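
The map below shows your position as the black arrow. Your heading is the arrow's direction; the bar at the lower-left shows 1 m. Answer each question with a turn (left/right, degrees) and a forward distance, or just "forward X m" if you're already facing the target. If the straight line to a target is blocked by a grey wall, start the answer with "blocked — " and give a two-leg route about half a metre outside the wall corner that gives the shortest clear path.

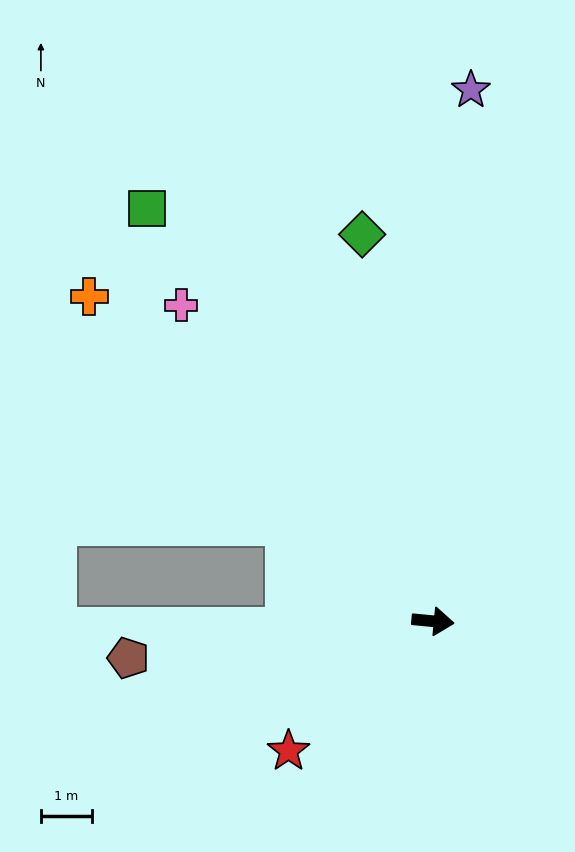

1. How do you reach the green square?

turn left 130°, forward 9.8 m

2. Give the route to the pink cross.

turn left 134°, forward 7.9 m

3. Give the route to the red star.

turn right 133°, forward 3.8 m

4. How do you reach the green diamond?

turn left 106°, forward 7.7 m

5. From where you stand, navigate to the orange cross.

turn left 142°, forward 9.2 m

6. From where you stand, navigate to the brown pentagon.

turn right 168°, forward 6.0 m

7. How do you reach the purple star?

turn left 91°, forward 10.4 m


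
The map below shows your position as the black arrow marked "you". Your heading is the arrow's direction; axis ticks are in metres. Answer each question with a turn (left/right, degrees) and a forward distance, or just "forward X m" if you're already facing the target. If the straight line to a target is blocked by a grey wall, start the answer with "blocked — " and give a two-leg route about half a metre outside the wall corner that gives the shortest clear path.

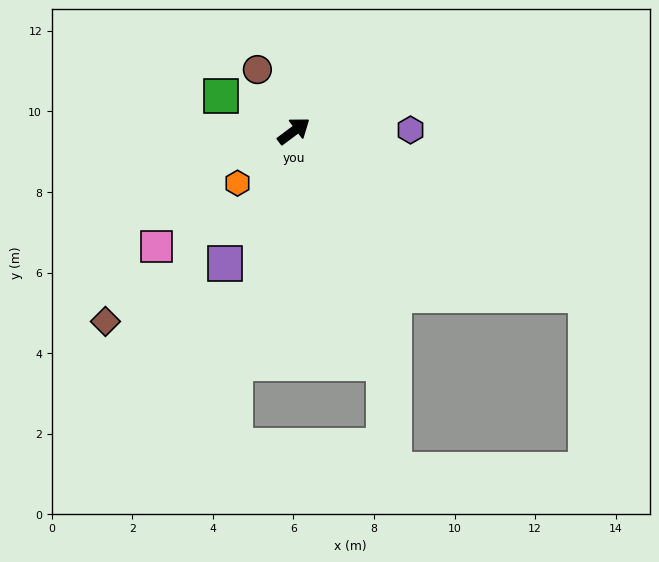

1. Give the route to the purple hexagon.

turn right 36°, forward 2.9 m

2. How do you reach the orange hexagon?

turn right 174°, forward 1.9 m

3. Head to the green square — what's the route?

turn left 117°, forward 2.0 m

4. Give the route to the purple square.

turn right 154°, forward 3.7 m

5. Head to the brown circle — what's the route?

turn left 84°, forward 1.8 m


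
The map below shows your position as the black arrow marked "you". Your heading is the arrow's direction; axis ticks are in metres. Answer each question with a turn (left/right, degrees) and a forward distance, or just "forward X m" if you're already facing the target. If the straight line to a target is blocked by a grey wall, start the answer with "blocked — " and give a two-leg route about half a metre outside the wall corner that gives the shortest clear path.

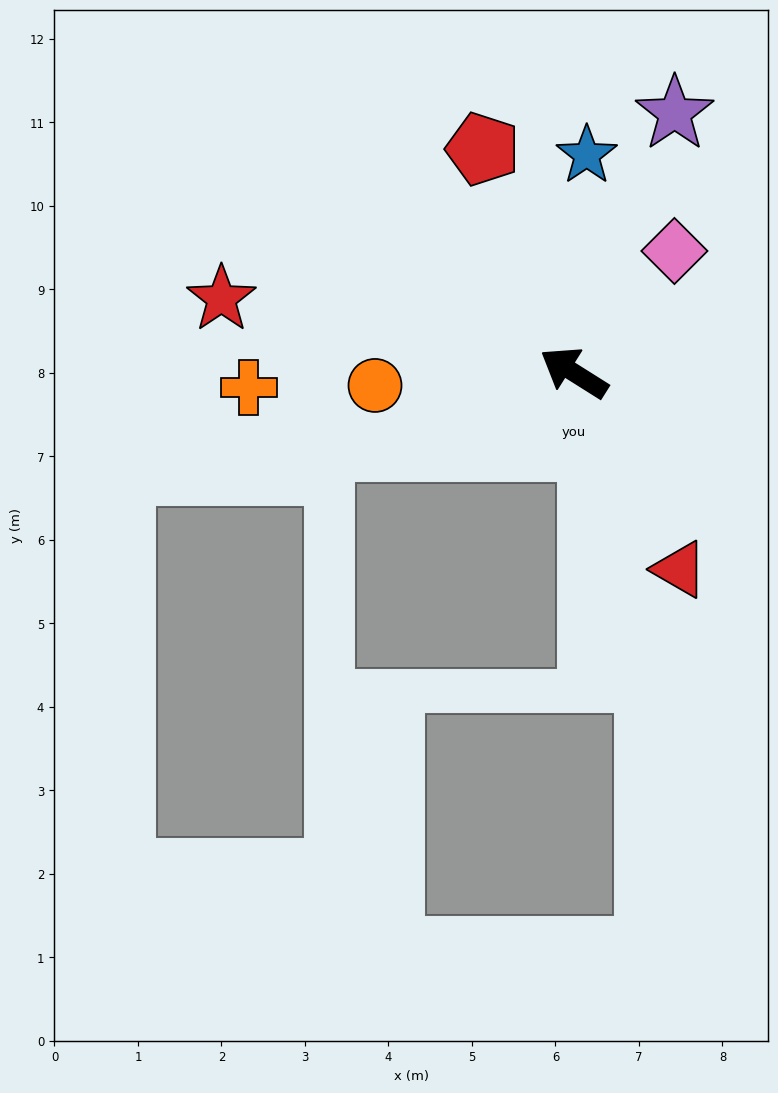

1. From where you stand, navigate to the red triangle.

turn left 150°, forward 2.7 m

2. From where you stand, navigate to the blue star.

turn right 61°, forward 2.6 m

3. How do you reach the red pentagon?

turn right 36°, forward 2.9 m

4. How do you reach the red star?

turn left 20°, forward 4.3 m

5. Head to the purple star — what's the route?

turn right 79°, forward 3.3 m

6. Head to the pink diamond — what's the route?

turn right 97°, forward 1.9 m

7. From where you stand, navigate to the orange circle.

turn left 36°, forward 2.4 m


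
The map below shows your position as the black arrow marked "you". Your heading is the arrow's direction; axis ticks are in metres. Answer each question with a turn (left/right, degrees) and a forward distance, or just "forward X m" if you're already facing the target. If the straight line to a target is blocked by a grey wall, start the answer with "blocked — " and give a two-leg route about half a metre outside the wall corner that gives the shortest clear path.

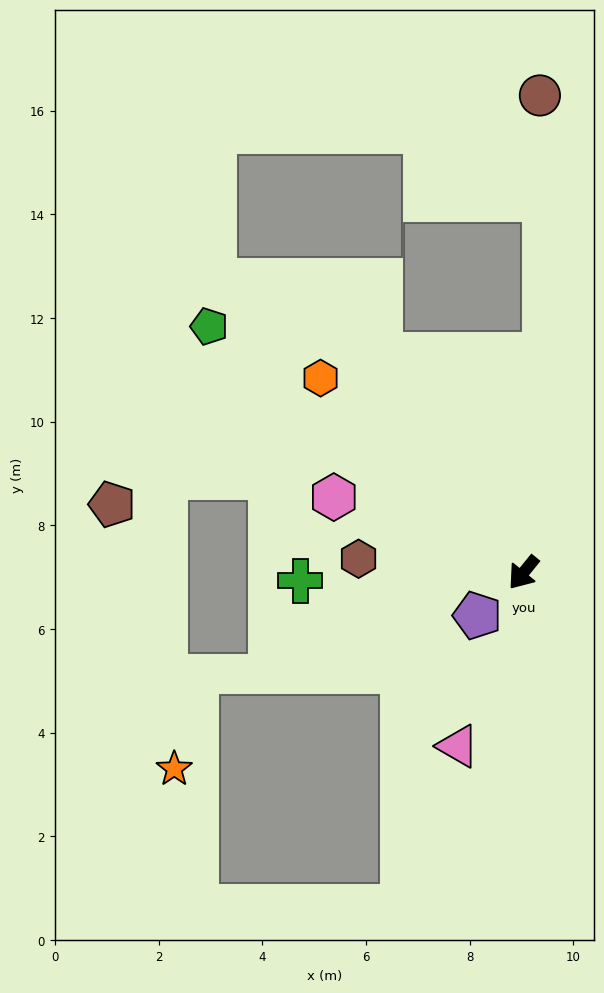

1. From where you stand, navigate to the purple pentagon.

turn right 8°, forward 1.2 m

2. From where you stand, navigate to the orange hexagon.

turn right 95°, forward 5.4 m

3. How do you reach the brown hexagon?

turn right 56°, forward 3.2 m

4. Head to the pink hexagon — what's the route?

turn right 73°, forward 3.9 m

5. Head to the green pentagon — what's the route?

turn right 89°, forward 7.7 m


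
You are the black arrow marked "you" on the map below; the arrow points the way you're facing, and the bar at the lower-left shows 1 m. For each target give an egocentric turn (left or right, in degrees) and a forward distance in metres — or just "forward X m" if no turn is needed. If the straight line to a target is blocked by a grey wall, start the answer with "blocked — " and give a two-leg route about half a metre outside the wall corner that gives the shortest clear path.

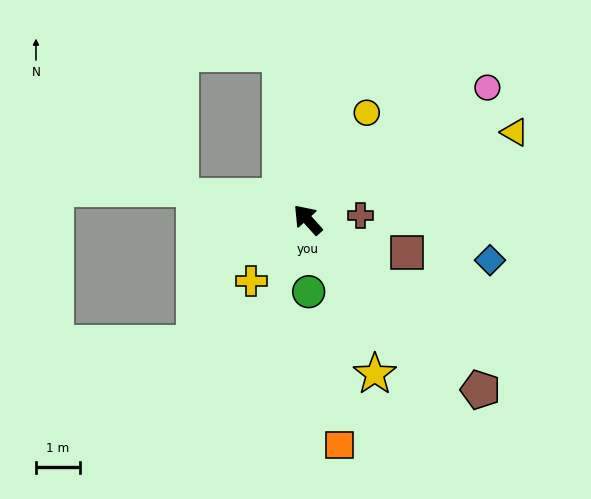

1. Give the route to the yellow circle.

turn right 71°, forward 2.8 m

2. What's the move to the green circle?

turn left 139°, forward 1.6 m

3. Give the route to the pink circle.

turn right 96°, forward 5.1 m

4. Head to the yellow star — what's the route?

turn left 162°, forward 3.8 m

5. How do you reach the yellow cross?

turn left 96°, forward 1.9 m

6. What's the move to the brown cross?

turn right 127°, forward 1.2 m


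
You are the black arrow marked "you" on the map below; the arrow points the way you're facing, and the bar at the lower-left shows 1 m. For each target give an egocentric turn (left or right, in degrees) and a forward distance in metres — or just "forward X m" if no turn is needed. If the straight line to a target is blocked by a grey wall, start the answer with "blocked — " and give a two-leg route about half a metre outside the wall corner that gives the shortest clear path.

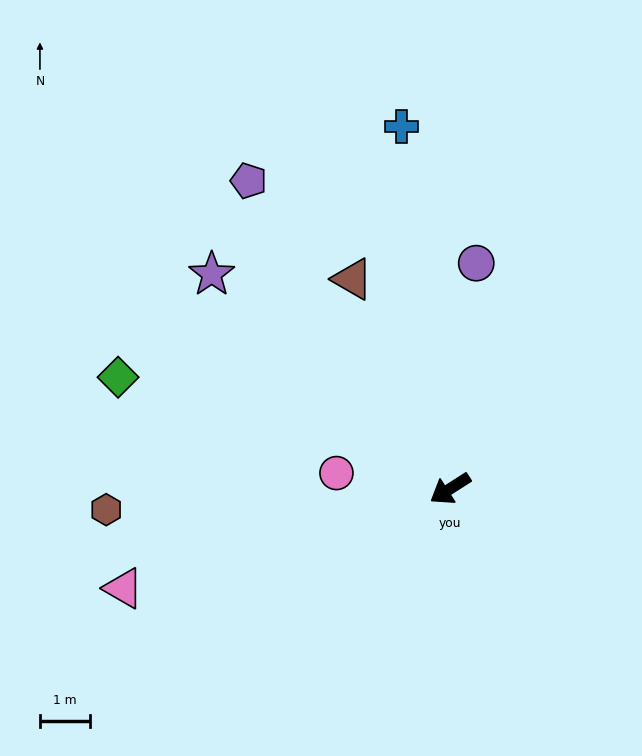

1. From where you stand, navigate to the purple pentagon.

turn right 89°, forward 7.3 m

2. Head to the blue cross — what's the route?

turn right 115°, forward 7.3 m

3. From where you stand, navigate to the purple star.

turn right 75°, forward 6.4 m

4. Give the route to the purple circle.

turn right 129°, forward 4.5 m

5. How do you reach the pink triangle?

turn right 16°, forward 6.8 m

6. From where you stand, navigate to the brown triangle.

turn right 98°, forward 4.6 m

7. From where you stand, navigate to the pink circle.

turn right 40°, forward 2.3 m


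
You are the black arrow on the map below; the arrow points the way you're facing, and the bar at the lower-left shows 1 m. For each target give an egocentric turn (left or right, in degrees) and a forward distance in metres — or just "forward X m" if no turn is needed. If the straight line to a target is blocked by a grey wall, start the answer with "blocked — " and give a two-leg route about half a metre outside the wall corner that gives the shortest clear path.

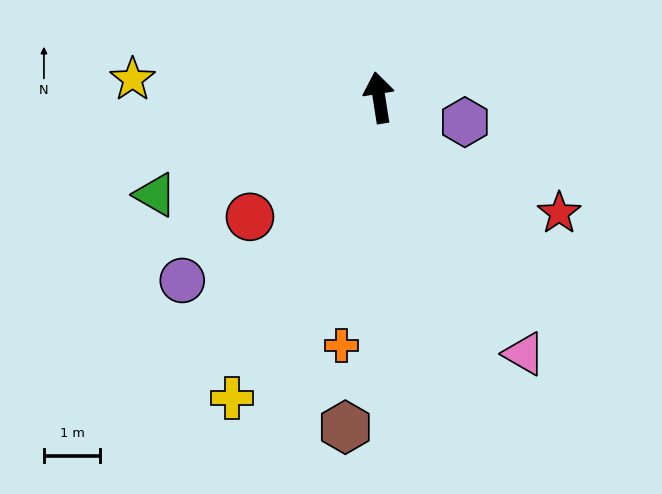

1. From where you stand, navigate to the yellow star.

turn left 77°, forward 4.4 m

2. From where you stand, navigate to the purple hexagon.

turn right 115°, forward 1.6 m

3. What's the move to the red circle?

turn left 124°, forward 3.1 m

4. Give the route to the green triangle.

turn left 105°, forward 4.4 m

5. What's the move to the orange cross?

turn left 162°, forward 4.5 m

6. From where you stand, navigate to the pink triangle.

turn right 159°, forward 5.3 m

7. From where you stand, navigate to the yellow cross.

turn left 145°, forward 6.0 m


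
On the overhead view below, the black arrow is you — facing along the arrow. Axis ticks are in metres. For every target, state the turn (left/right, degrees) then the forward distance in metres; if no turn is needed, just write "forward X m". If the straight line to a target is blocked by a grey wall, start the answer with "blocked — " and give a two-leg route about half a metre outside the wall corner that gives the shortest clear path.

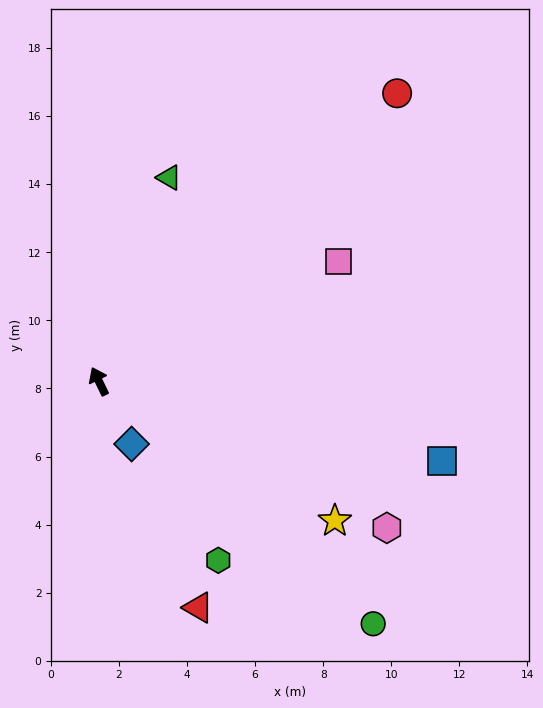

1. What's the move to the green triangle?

turn right 45°, forward 6.3 m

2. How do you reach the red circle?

turn right 72°, forward 12.2 m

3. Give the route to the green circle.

turn right 157°, forward 10.8 m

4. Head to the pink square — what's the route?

turn right 89°, forward 7.9 m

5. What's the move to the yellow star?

turn right 146°, forward 8.1 m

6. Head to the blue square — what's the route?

turn right 129°, forward 10.3 m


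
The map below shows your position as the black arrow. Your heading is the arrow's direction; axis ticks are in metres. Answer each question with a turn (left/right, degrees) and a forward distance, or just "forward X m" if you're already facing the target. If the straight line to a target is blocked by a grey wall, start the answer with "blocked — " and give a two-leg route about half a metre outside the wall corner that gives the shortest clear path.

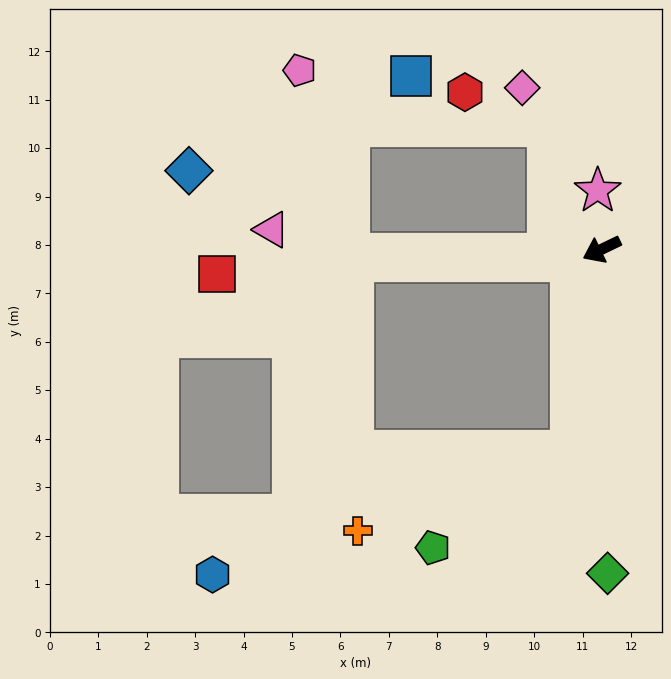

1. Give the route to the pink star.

turn right 112°, forward 1.2 m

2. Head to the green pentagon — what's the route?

blocked — turn left 56°, forward 4.2 m, then turn right 47°, forward 3.5 m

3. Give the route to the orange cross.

blocked — turn left 56°, forward 4.2 m, then turn right 61°, forward 4.7 m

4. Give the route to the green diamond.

turn left 65°, forward 6.7 m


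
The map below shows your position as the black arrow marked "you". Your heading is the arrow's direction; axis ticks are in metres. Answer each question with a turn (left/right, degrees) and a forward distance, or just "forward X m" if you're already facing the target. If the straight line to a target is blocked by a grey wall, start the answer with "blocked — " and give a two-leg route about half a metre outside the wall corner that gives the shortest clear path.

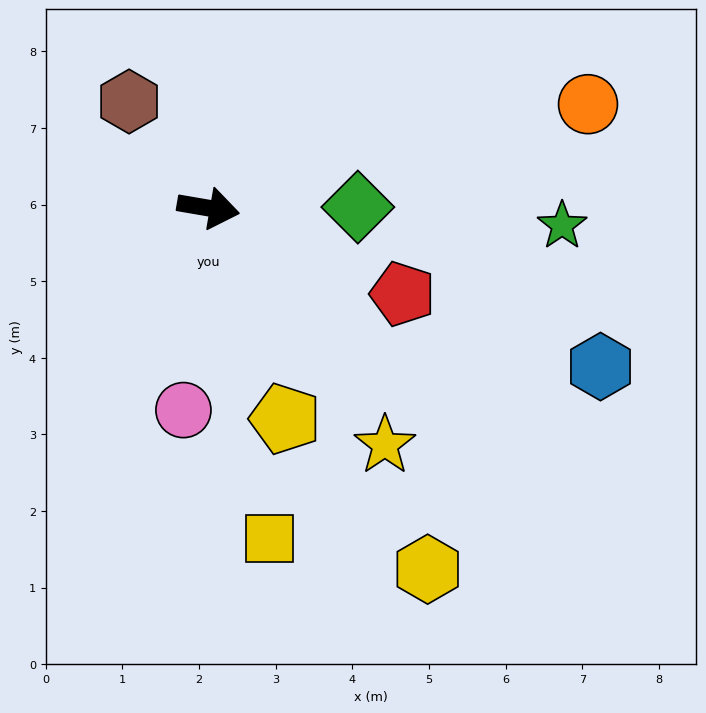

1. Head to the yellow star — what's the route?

turn right 44°, forward 3.9 m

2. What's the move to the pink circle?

turn right 87°, forward 2.7 m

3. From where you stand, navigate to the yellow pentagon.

turn right 60°, forward 2.9 m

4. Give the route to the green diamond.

turn left 10°, forward 2.0 m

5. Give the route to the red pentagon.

turn right 14°, forward 2.8 m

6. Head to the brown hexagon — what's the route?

turn left 136°, forward 1.7 m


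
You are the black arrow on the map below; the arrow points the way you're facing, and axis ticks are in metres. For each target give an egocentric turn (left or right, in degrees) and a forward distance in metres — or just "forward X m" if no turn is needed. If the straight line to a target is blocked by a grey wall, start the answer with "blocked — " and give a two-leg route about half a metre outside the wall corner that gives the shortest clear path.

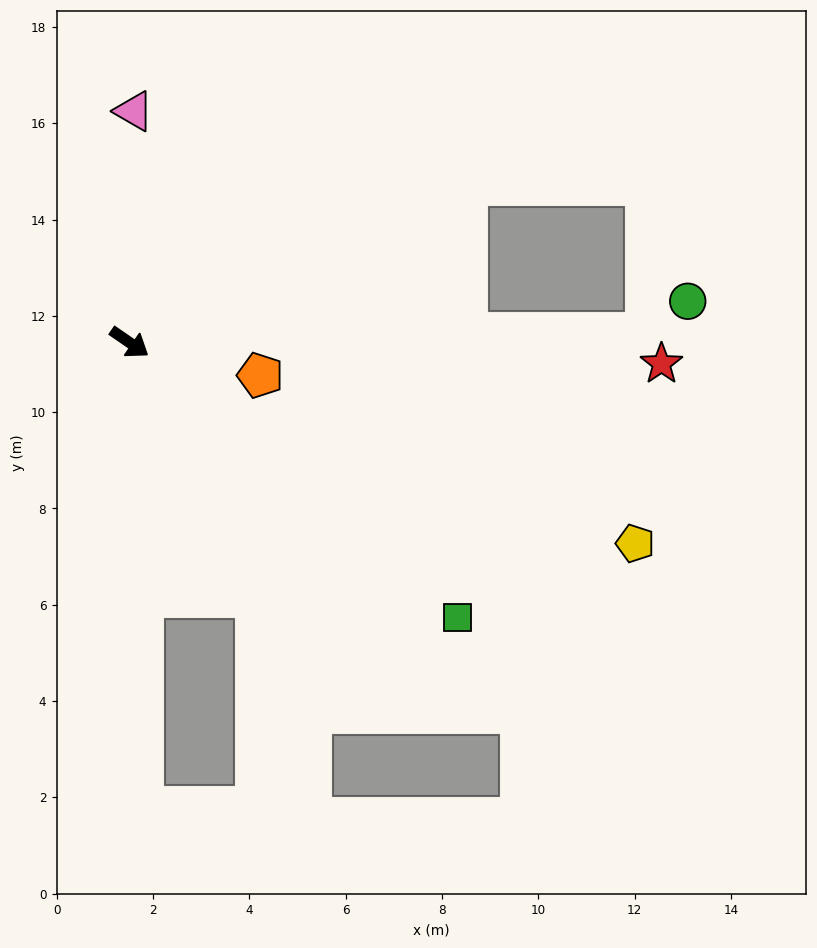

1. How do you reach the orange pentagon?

turn left 20°, forward 2.8 m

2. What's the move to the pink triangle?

turn left 124°, forward 4.8 m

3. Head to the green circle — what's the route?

blocked — turn left 36°, forward 10.7 m, then turn left 35°, forward 1.1 m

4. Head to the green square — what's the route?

turn right 5°, forward 8.9 m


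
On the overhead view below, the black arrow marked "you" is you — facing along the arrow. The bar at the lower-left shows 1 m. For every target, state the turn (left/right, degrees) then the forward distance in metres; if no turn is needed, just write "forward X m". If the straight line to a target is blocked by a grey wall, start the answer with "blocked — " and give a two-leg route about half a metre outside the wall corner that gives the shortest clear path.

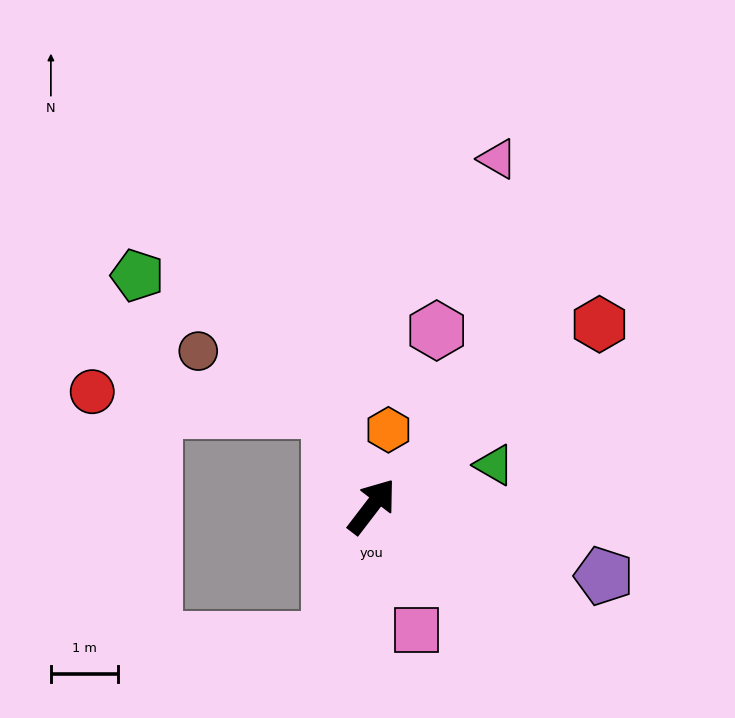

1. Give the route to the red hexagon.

turn right 14°, forward 4.3 m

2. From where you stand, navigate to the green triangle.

turn right 34°, forward 1.9 m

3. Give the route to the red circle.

blocked — turn left 61°, forward 1.6 m, then turn left 62°, forward 3.5 m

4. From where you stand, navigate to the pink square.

turn right 123°, forward 1.9 m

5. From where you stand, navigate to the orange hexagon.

turn left 25°, forward 1.2 m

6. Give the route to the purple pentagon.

turn right 69°, forward 3.6 m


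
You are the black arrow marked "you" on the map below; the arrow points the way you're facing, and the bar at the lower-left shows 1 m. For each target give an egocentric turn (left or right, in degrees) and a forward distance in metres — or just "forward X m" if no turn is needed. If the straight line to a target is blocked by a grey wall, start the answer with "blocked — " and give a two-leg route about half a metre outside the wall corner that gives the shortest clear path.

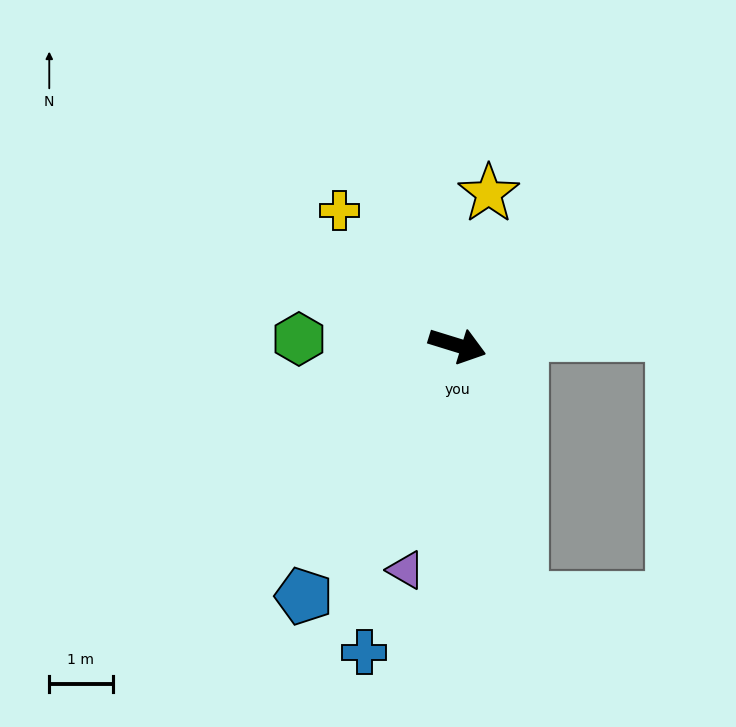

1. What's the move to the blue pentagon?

turn right 104°, forward 4.6 m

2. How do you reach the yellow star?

turn left 95°, forward 2.4 m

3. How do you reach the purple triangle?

turn right 86°, forward 3.6 m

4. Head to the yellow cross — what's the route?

turn left 148°, forward 2.8 m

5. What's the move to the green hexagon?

turn right 165°, forward 2.5 m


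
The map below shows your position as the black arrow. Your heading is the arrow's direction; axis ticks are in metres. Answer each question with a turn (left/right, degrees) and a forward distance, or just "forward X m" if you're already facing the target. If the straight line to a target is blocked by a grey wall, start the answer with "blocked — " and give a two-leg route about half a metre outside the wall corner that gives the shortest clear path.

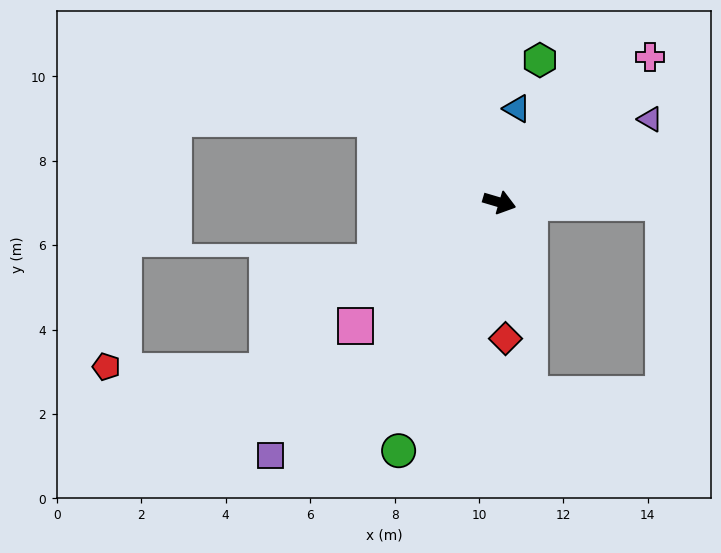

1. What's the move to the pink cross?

turn left 60°, forward 5.0 m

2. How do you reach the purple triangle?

turn left 45°, forward 4.1 m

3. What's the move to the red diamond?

turn right 71°, forward 3.2 m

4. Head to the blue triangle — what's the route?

turn left 96°, forward 2.3 m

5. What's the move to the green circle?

turn right 96°, forward 6.4 m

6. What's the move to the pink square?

turn right 123°, forward 4.5 m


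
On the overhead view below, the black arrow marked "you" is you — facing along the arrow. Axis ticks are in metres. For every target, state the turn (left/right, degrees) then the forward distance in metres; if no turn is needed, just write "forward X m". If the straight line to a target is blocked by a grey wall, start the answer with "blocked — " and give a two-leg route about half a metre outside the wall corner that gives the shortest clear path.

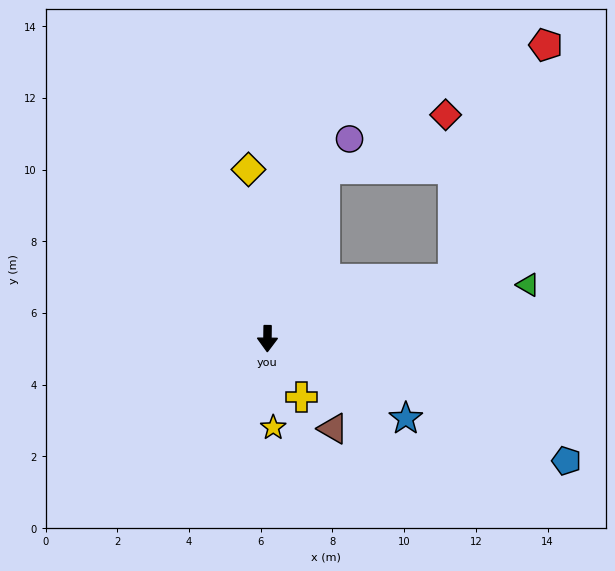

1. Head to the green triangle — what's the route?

turn left 102°, forward 7.4 m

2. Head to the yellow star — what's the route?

turn left 4°, forward 2.5 m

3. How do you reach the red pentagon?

blocked — turn left 108°, forward 5.4 m, then turn left 51°, forward 7.0 m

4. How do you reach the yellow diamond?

turn right 173°, forward 4.7 m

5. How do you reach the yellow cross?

turn left 31°, forward 1.9 m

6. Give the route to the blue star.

turn left 61°, forward 4.5 m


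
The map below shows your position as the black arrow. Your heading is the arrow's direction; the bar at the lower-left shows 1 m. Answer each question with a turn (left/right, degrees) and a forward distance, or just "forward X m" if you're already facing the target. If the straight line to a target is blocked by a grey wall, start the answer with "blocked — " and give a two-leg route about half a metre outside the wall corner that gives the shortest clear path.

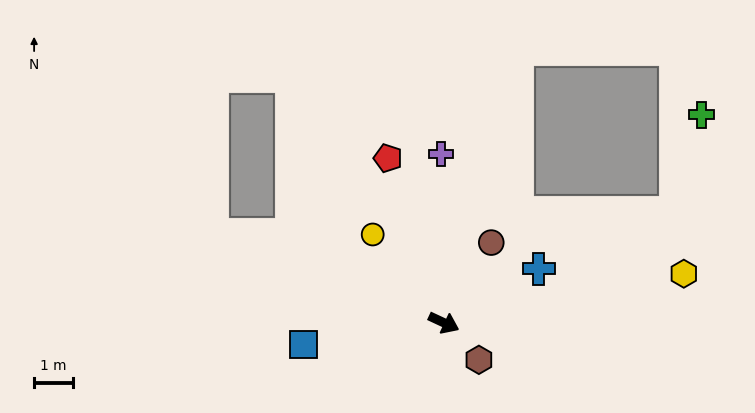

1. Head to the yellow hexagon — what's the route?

turn left 37°, forward 6.4 m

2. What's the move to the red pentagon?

turn left 134°, forward 4.5 m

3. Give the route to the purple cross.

turn left 116°, forward 4.4 m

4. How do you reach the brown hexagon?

turn right 22°, forward 1.3 m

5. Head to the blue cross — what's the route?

turn left 55°, forward 2.8 m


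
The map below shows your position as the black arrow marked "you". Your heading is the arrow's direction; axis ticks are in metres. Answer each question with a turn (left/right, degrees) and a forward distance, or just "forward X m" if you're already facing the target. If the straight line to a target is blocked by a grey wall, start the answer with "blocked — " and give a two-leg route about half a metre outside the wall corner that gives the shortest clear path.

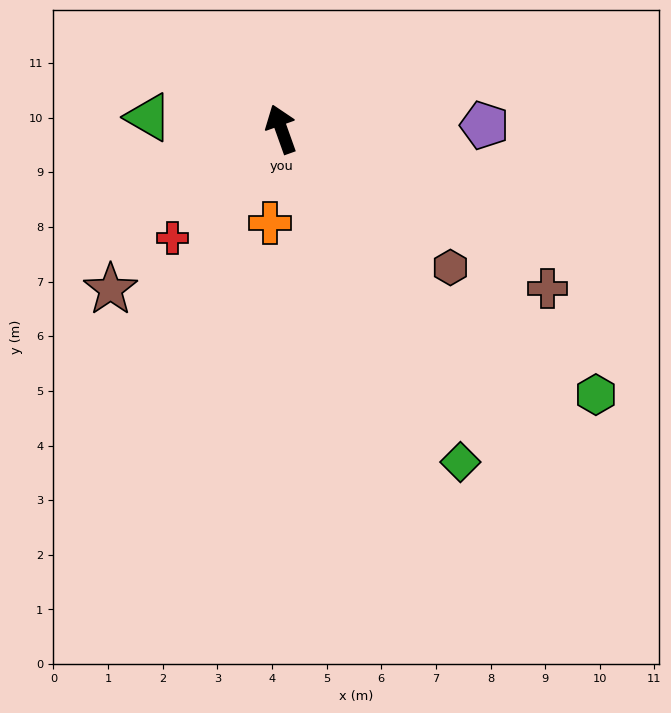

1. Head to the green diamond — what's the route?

turn right 171°, forward 6.9 m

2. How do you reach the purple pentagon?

turn right 109°, forward 3.7 m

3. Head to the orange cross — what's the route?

turn left 153°, forward 1.7 m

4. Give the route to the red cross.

turn left 115°, forward 2.8 m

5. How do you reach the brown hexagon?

turn right 149°, forward 4.0 m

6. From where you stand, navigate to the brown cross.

turn right 141°, forward 5.7 m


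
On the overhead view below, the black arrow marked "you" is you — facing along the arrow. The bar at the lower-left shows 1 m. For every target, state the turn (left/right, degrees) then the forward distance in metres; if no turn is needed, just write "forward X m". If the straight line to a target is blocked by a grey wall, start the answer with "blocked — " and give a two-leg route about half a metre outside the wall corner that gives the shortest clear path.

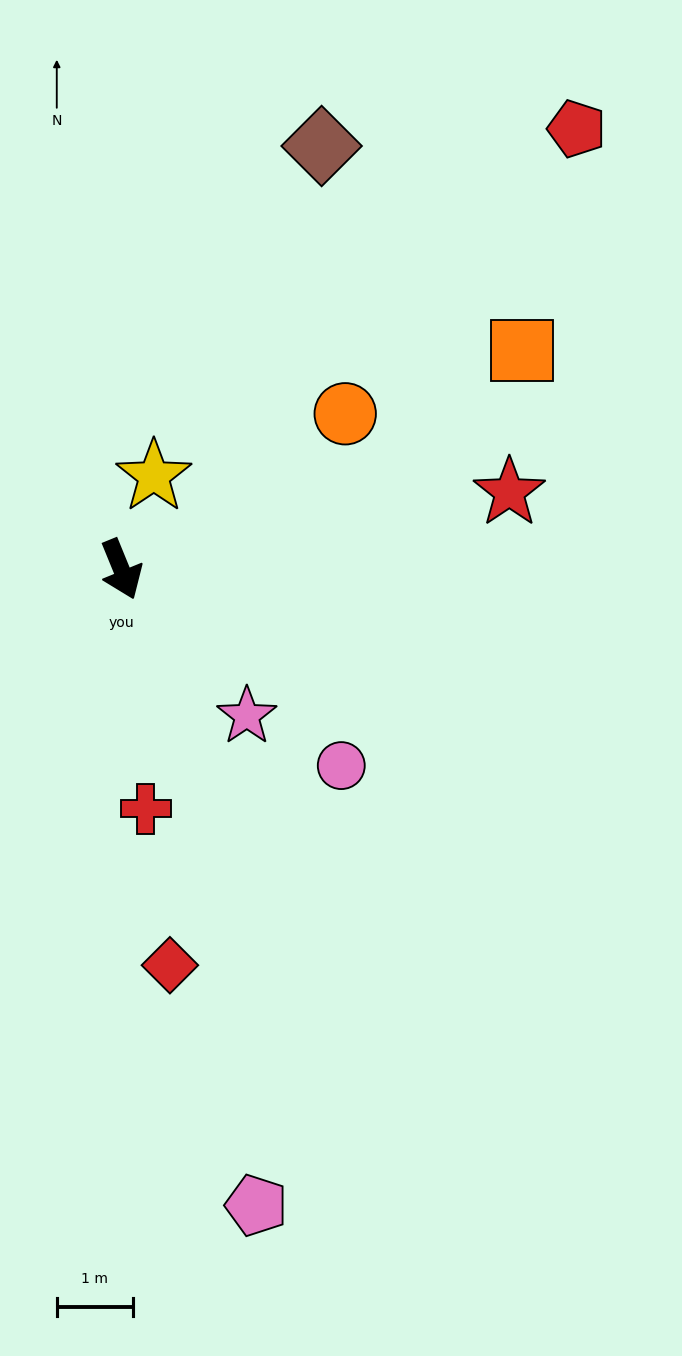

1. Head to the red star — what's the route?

turn left 79°, forward 5.2 m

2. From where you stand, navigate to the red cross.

turn right 16°, forward 3.2 m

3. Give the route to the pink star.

turn left 18°, forward 2.5 m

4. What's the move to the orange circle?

turn left 103°, forward 3.6 m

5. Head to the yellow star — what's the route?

turn left 139°, forward 1.3 m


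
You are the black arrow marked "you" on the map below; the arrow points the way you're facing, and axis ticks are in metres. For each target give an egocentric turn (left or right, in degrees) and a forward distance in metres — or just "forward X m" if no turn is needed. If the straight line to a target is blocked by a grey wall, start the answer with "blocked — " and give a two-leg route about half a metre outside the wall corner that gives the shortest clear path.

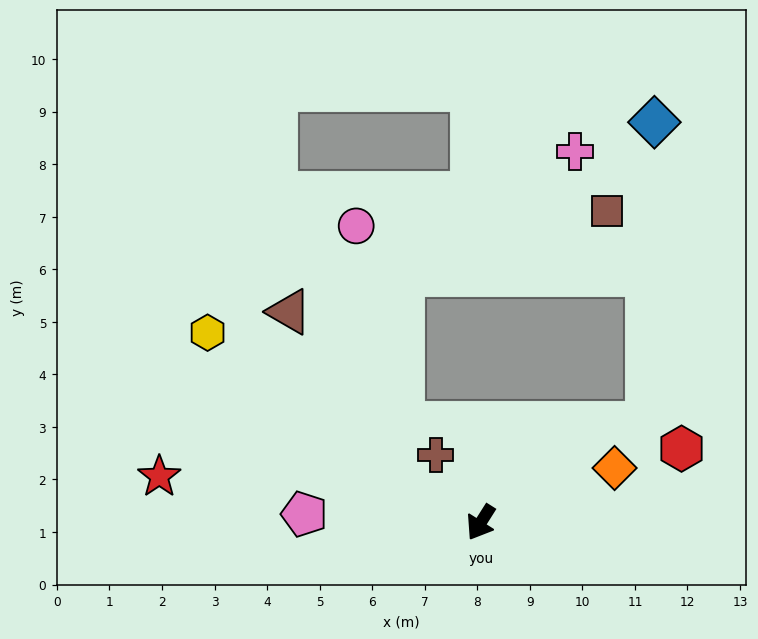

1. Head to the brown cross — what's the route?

turn right 114°, forward 1.5 m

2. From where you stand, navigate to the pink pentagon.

turn right 60°, forward 3.4 m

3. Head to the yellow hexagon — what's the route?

turn right 93°, forward 6.3 m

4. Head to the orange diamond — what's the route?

turn left 144°, forward 2.7 m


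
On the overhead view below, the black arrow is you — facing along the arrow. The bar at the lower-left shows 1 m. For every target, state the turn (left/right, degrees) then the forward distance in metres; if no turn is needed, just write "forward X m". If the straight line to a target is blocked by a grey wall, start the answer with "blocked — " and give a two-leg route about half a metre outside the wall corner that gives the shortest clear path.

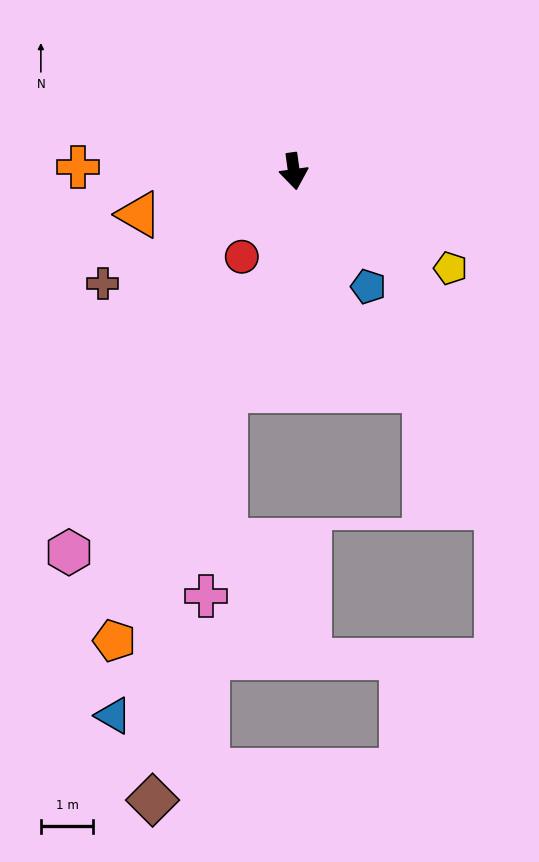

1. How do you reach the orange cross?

turn right 99°, forward 4.1 m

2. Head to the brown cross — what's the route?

turn right 67°, forward 4.2 m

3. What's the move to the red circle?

turn right 39°, forward 1.9 m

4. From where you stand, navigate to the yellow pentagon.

turn left 50°, forward 3.5 m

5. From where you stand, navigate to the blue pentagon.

turn left 25°, forward 2.6 m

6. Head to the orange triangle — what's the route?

turn right 82°, forward 3.1 m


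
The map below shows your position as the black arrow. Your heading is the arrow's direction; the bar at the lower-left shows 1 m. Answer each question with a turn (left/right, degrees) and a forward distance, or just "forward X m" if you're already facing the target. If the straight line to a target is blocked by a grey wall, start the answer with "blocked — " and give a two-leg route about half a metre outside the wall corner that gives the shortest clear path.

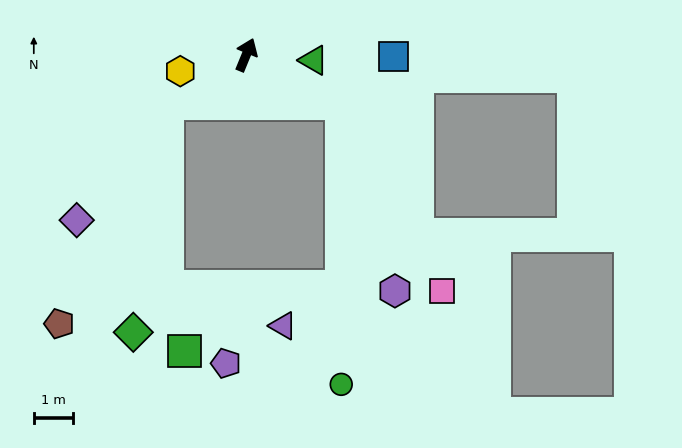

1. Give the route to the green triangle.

turn right 72°, forward 1.7 m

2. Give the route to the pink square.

blocked — turn right 95°, forward 2.7 m, then turn right 35°, forward 5.4 m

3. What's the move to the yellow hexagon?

turn left 126°, forward 1.7 m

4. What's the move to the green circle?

blocked — turn right 95°, forward 2.7 m, then turn right 63°, forward 7.2 m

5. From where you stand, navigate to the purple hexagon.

blocked — turn right 95°, forward 2.7 m, then turn right 47°, forward 5.0 m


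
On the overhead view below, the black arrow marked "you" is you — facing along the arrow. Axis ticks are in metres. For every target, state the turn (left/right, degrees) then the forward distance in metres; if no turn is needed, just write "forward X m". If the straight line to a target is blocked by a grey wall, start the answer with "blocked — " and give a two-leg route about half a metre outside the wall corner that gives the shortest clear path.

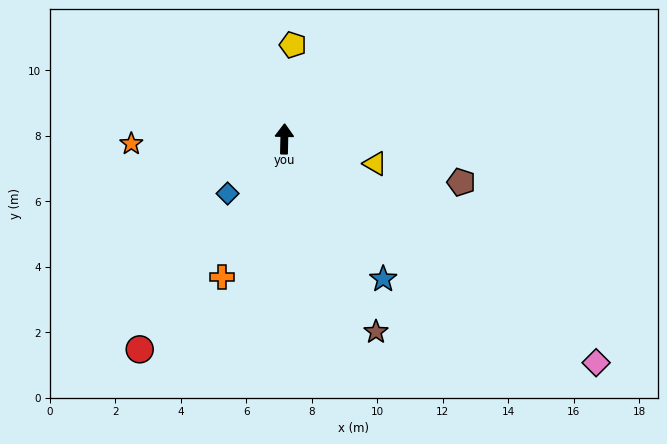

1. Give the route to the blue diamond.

turn left 135°, forward 2.4 m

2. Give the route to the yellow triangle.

turn right 104°, forward 2.9 m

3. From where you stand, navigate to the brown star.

turn right 153°, forward 6.5 m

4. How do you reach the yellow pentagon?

turn right 4°, forward 2.9 m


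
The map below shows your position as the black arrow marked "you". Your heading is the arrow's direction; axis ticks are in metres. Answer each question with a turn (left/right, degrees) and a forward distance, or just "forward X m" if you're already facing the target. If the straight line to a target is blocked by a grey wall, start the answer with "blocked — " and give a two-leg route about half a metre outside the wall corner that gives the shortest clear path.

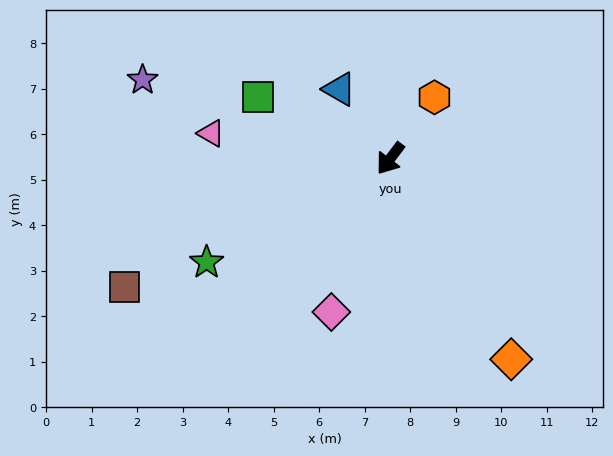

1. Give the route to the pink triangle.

turn right 61°, forward 4.0 m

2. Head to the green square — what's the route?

turn right 78°, forward 3.2 m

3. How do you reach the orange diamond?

turn left 68°, forward 5.1 m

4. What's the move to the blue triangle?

turn right 107°, forward 1.9 m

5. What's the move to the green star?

turn right 23°, forward 4.6 m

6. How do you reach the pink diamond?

turn left 16°, forward 3.6 m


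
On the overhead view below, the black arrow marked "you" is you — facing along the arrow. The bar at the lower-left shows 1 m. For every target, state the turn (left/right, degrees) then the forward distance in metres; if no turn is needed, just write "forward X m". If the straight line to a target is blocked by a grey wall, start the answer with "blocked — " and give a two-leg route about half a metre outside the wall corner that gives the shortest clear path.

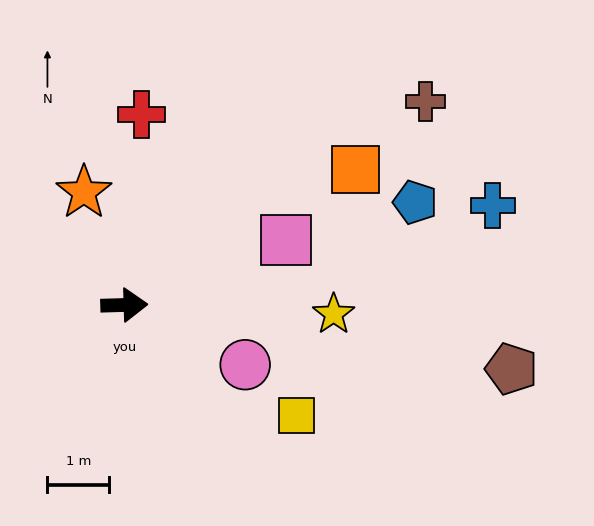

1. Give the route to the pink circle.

turn right 28°, forward 2.2 m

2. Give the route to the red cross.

turn left 83°, forward 3.1 m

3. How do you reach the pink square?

turn left 20°, forward 2.8 m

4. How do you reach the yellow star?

turn right 4°, forward 3.4 m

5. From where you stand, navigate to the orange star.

turn left 108°, forward 1.9 m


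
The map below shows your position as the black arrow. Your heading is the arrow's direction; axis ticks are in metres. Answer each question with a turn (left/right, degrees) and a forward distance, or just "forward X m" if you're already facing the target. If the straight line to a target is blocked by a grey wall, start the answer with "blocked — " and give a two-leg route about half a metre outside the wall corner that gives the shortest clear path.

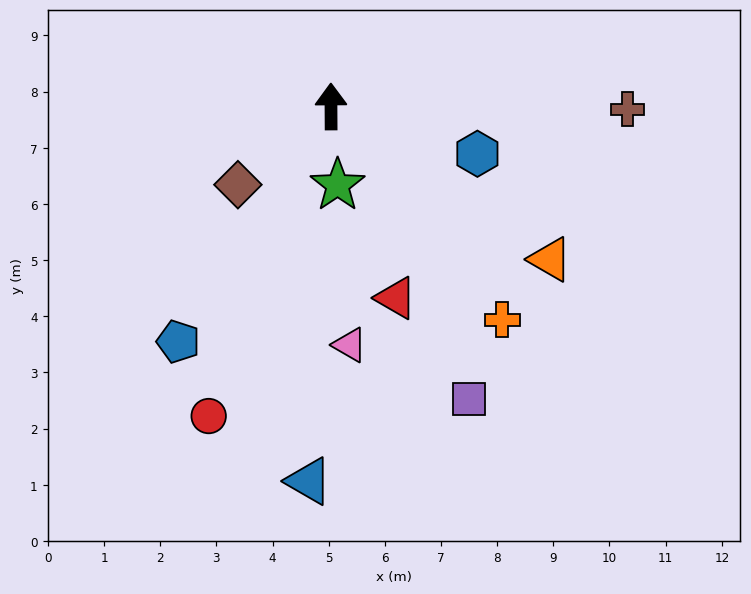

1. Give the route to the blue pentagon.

turn left 147°, forward 5.0 m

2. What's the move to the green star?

turn right 176°, forward 1.4 m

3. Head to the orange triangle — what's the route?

turn right 125°, forward 4.8 m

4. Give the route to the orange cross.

turn right 142°, forward 4.9 m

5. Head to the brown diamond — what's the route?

turn left 130°, forward 2.2 m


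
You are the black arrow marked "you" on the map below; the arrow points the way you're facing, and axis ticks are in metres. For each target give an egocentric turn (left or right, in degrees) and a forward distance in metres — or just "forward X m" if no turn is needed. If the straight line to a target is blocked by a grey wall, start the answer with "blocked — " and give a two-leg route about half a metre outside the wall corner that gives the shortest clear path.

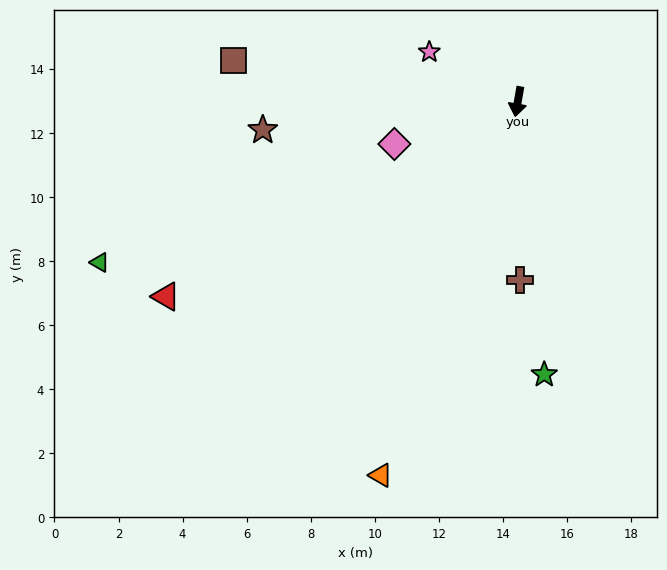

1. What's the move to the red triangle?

turn right 51°, forward 12.6 m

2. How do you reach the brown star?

turn right 74°, forward 8.0 m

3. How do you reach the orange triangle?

turn right 10°, forward 12.4 m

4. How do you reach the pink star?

turn right 109°, forward 3.2 m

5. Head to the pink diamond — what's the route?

turn right 61°, forward 4.1 m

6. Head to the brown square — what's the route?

turn right 88°, forward 9.0 m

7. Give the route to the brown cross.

turn left 11°, forward 5.6 m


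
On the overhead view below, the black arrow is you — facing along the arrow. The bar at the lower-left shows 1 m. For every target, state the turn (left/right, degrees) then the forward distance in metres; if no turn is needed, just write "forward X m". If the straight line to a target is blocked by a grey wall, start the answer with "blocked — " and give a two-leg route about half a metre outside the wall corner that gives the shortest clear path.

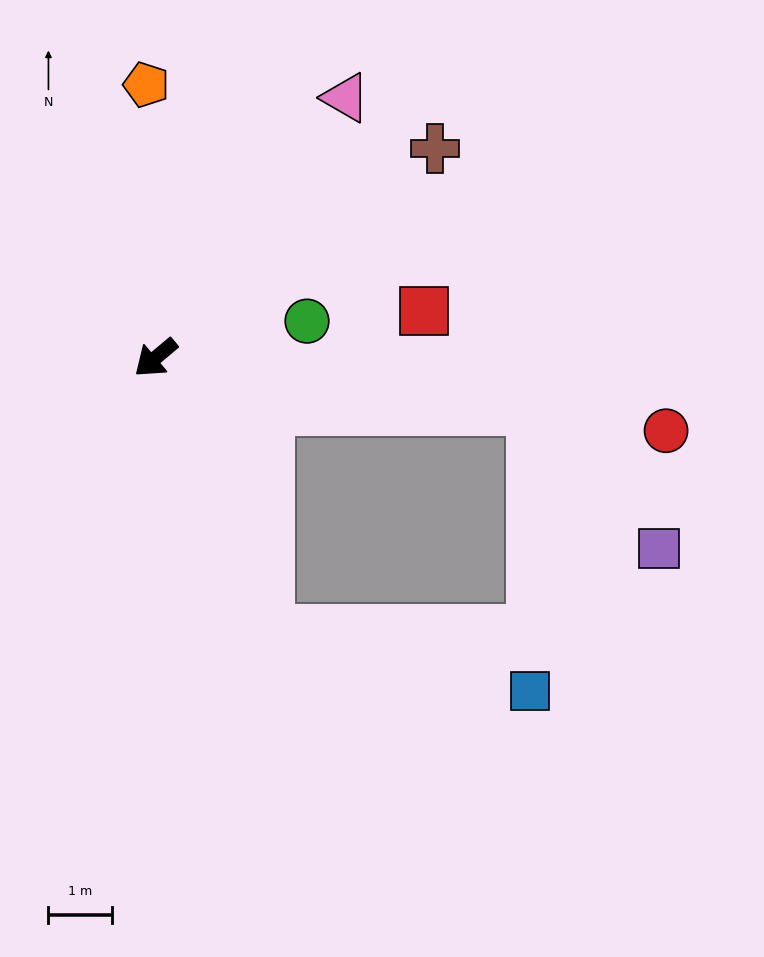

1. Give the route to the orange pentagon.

turn right 128°, forward 4.3 m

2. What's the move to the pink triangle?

turn right 166°, forward 5.0 m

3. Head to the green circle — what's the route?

turn left 154°, forward 2.4 m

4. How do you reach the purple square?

blocked — turn left 132°, forward 6.0 m, then turn right 40°, forward 2.9 m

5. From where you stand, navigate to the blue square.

blocked — turn left 72°, forward 4.6 m, then turn left 55°, forward 4.2 m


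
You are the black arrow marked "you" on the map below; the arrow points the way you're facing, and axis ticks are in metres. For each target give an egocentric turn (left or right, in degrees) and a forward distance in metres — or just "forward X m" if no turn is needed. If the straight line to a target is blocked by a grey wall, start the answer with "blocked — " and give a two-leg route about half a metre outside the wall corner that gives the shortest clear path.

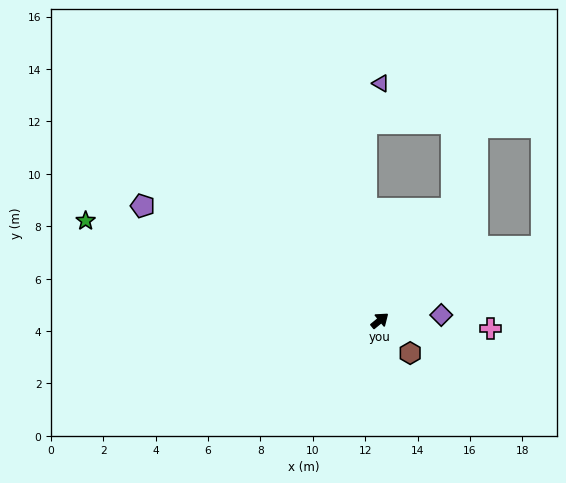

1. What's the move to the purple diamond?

turn right 34°, forward 2.4 m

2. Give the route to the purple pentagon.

turn left 115°, forward 10.1 m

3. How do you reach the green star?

turn left 122°, forward 11.9 m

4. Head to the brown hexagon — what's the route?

turn right 86°, forward 1.7 m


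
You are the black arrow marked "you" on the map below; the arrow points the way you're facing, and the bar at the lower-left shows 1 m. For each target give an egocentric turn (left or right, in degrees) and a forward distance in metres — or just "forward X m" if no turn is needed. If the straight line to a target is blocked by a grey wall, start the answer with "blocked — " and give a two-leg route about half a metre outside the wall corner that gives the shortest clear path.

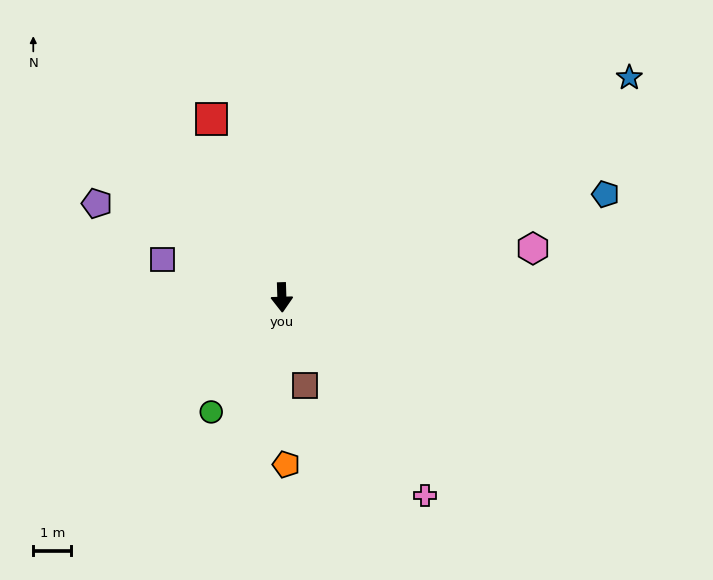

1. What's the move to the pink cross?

turn left 34°, forward 6.5 m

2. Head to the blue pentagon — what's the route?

turn left 106°, forward 9.0 m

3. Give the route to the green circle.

turn right 33°, forward 3.5 m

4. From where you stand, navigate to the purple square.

turn right 109°, forward 3.3 m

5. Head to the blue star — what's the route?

turn left 121°, forward 10.8 m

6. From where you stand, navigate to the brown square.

turn left 13°, forward 2.4 m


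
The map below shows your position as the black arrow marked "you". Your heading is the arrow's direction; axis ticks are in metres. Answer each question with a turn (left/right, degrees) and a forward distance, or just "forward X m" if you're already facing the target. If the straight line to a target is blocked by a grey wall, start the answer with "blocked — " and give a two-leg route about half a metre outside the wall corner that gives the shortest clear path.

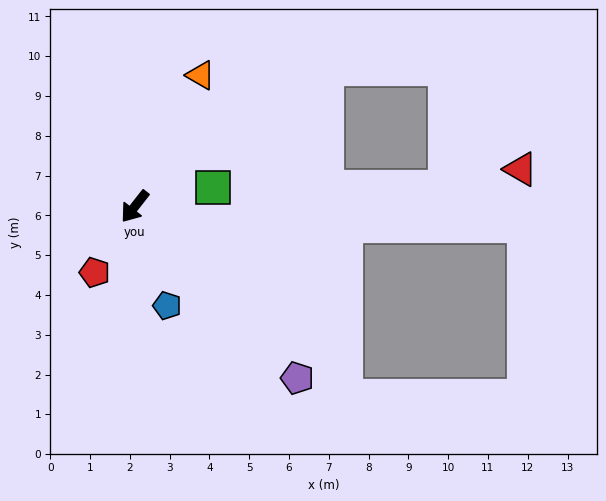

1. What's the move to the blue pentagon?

turn left 56°, forward 2.6 m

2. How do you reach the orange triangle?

turn right 168°, forward 3.7 m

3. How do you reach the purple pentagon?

turn left 82°, forward 5.9 m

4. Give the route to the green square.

turn left 142°, forward 2.0 m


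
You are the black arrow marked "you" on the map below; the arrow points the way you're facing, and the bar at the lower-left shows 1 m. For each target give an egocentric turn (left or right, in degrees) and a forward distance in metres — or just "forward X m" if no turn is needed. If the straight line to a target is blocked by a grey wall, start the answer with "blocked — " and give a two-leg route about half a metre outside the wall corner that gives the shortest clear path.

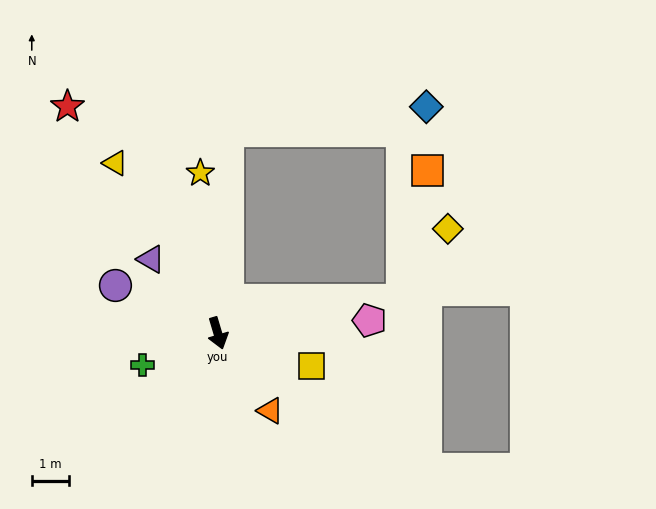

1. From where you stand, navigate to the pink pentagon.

turn left 78°, forward 4.1 m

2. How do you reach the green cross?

turn right 84°, forward 2.2 m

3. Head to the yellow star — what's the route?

turn left 170°, forward 4.3 m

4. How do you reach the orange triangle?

turn left 18°, forward 2.5 m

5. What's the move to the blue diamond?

blocked — turn left 161°, forward 5.4 m, then turn right 81°, forward 5.3 m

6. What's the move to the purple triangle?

turn right 154°, forward 2.7 m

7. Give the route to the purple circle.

turn right 132°, forward 3.0 m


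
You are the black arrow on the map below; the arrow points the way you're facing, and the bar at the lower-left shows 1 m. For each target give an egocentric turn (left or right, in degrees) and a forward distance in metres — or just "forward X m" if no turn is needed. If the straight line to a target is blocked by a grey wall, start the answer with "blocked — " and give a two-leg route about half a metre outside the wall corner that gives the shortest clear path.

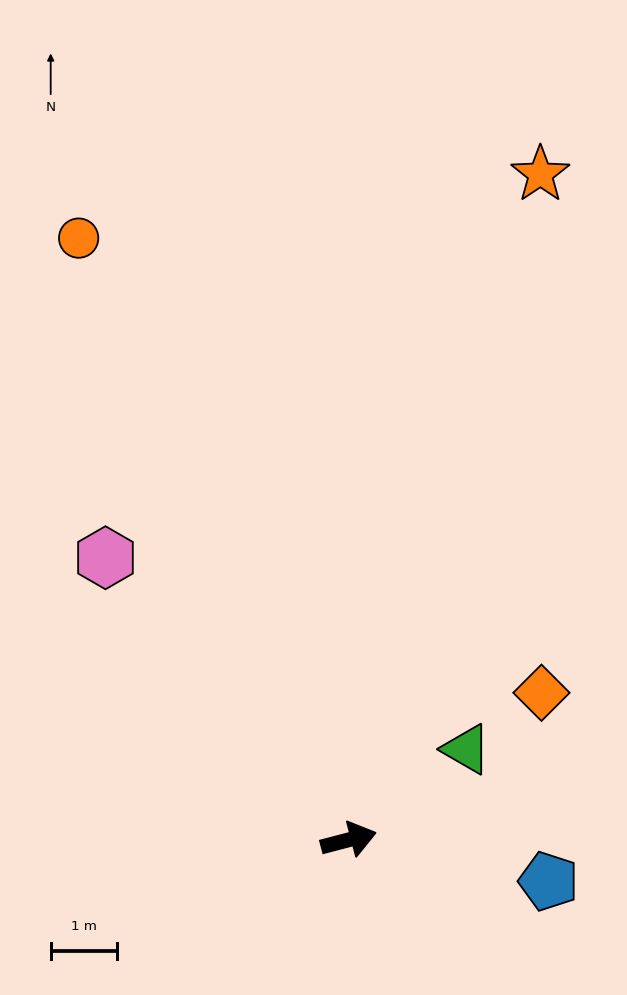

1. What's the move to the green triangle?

turn left 23°, forward 2.2 m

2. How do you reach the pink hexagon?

turn left 116°, forward 5.6 m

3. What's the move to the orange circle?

turn left 100°, forward 9.9 m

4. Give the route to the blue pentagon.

turn right 26°, forward 3.1 m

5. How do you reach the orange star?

turn left 59°, forward 10.4 m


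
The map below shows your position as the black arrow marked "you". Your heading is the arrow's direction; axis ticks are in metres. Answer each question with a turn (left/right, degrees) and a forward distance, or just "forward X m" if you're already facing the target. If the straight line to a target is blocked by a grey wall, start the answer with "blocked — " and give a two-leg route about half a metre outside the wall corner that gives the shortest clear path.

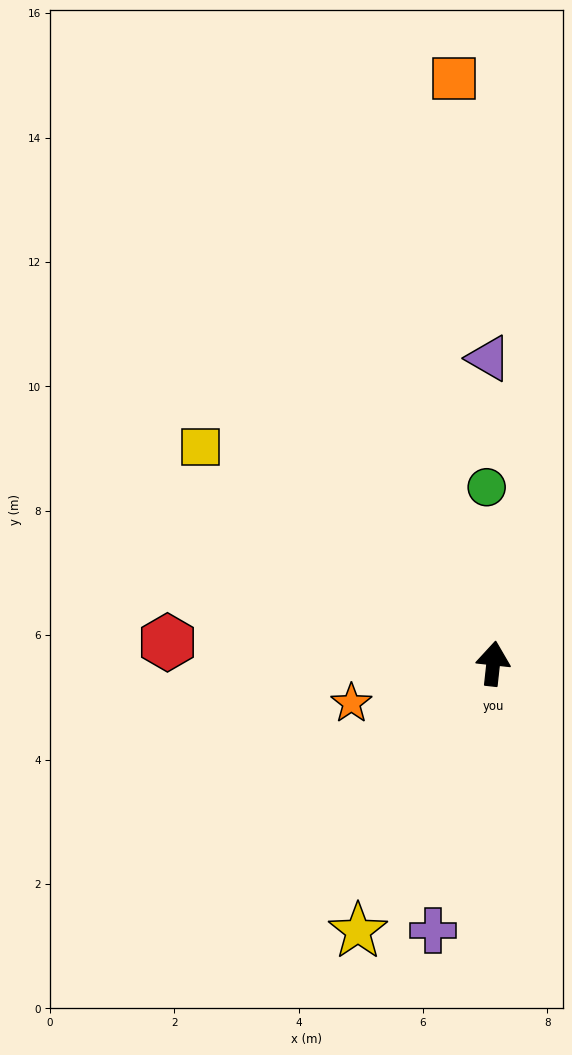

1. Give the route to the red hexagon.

turn left 93°, forward 5.2 m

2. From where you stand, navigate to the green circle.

turn left 8°, forward 2.8 m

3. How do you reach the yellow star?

turn left 159°, forward 4.8 m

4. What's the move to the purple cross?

turn left 174°, forward 4.4 m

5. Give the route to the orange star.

turn left 112°, forward 2.4 m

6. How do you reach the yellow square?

turn left 60°, forward 5.9 m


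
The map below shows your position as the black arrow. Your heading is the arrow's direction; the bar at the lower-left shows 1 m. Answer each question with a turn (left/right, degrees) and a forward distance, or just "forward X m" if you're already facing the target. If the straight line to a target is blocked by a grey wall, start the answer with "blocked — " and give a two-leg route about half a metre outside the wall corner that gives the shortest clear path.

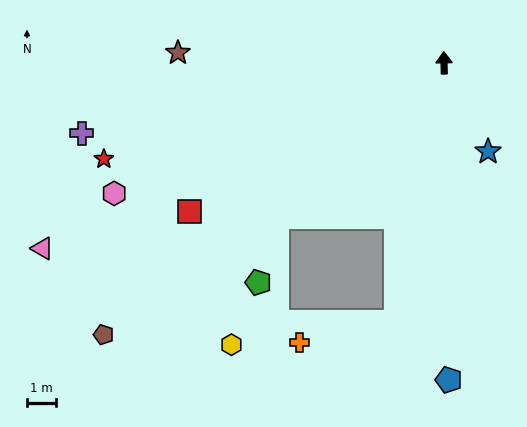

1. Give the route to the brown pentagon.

turn left 127°, forward 14.9 m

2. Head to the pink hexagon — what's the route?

turn left 110°, forward 12.1 m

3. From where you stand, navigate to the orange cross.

blocked — turn left 168°, forward 9.0 m, then turn right 68°, forward 3.4 m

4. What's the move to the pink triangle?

turn left 114°, forward 15.1 m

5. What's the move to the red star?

turn left 105°, forward 12.1 m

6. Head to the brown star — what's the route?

turn left 87°, forward 9.1 m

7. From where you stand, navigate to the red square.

turn left 119°, forward 10.1 m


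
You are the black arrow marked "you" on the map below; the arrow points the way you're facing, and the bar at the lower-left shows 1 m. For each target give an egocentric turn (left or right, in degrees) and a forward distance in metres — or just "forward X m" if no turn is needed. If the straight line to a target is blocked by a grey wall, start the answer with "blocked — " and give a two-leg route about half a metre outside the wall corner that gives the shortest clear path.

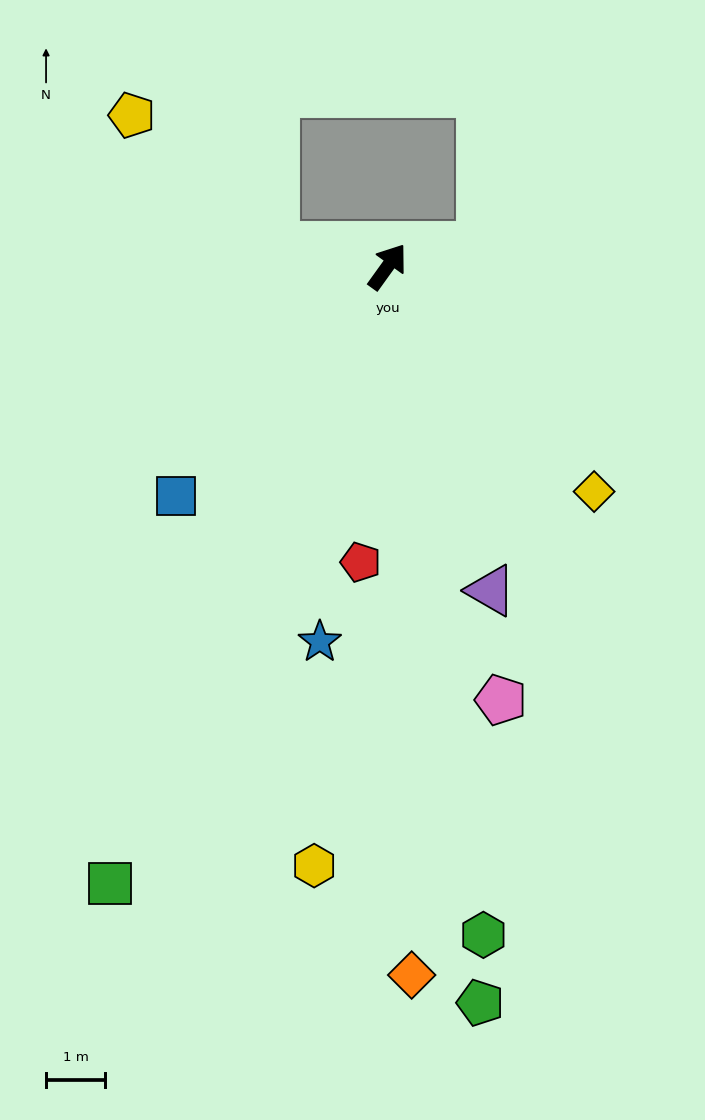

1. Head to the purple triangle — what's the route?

turn right 127°, forward 5.8 m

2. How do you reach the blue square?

turn left 173°, forward 5.3 m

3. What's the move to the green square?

turn right 169°, forward 11.5 m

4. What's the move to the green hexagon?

turn right 136°, forward 11.4 m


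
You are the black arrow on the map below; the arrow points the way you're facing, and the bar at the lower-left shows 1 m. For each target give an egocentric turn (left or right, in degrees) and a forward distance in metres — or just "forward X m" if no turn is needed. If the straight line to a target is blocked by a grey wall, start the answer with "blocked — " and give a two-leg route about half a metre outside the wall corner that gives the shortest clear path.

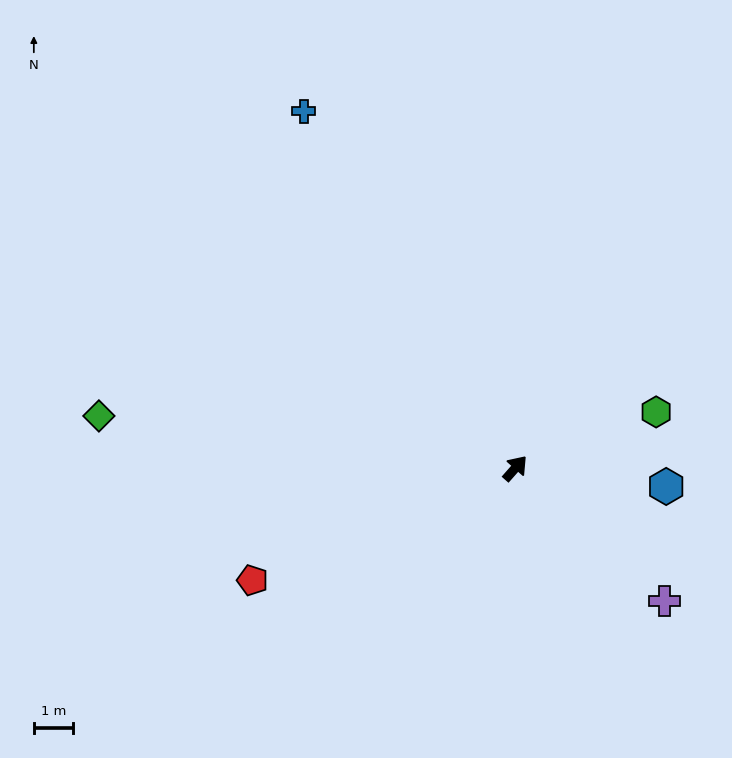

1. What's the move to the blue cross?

turn left 72°, forward 10.6 m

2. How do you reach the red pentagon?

turn left 155°, forward 7.3 m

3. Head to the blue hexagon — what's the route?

turn right 55°, forward 3.9 m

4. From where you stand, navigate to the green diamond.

turn left 124°, forward 10.8 m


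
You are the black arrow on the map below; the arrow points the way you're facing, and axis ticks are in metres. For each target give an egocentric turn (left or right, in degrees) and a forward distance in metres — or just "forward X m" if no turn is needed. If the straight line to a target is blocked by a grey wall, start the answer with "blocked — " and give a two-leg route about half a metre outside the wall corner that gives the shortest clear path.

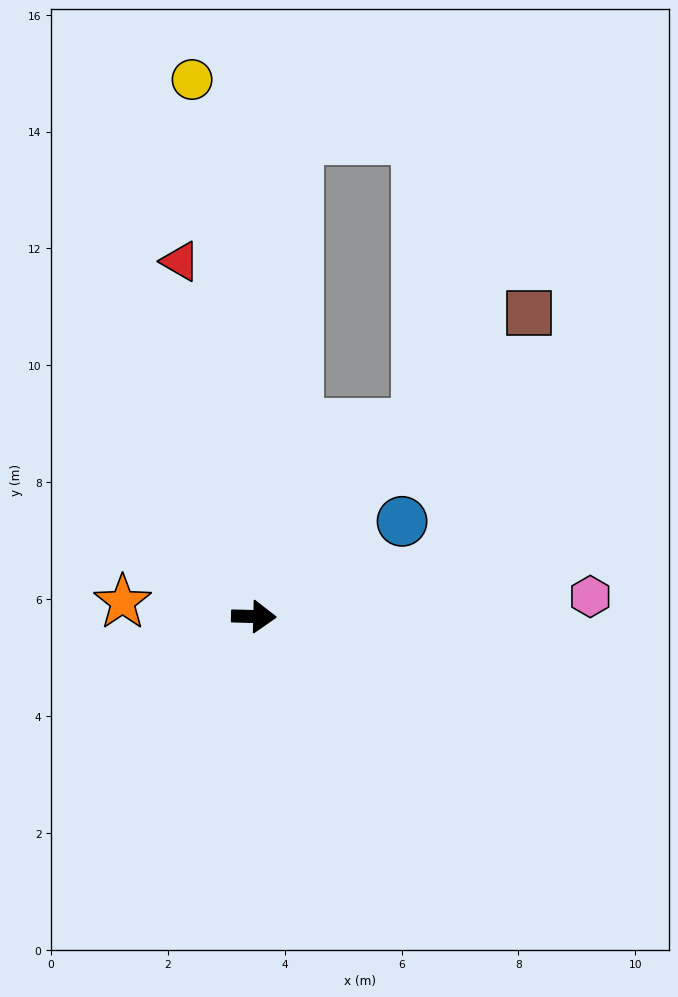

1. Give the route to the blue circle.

turn left 34°, forward 3.0 m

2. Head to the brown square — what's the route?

turn left 49°, forward 7.0 m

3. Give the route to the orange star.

turn left 175°, forward 2.3 m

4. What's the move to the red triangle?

turn left 103°, forward 6.2 m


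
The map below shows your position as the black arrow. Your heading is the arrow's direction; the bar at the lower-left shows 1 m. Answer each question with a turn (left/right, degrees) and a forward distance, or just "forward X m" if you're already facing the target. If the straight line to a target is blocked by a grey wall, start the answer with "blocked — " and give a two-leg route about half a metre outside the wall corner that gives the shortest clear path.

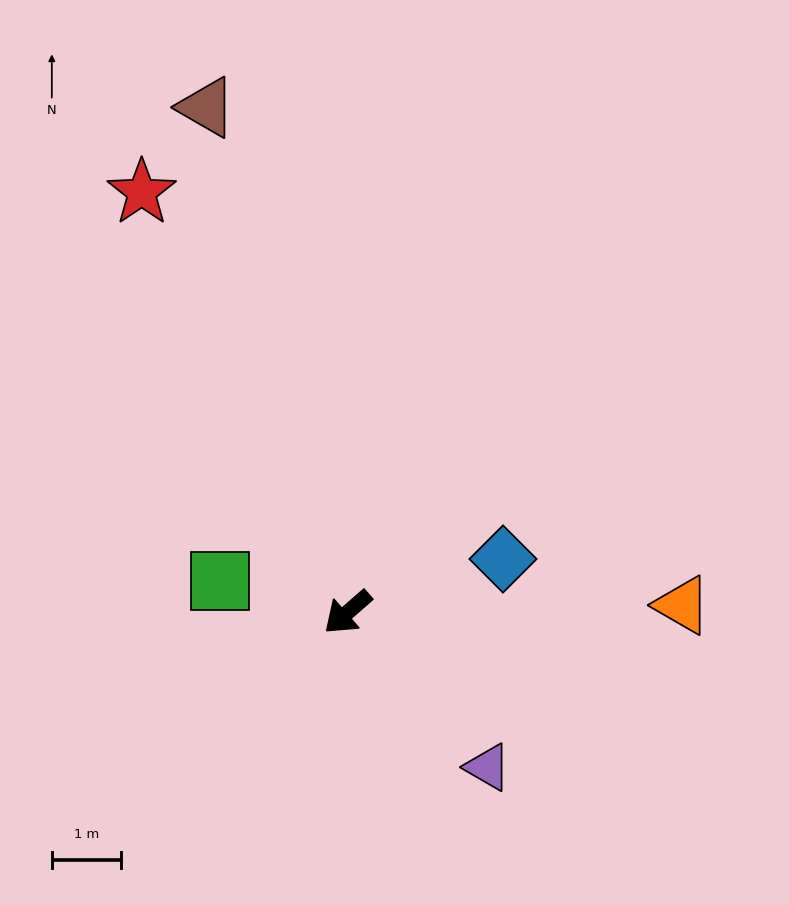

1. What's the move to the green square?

turn right 55°, forward 1.9 m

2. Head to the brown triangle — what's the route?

turn right 116°, forward 7.6 m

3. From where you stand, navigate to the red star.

turn right 105°, forward 6.8 m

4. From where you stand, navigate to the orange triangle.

turn left 140°, forward 4.9 m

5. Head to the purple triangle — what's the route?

turn left 91°, forward 3.0 m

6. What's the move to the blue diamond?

turn left 158°, forward 2.4 m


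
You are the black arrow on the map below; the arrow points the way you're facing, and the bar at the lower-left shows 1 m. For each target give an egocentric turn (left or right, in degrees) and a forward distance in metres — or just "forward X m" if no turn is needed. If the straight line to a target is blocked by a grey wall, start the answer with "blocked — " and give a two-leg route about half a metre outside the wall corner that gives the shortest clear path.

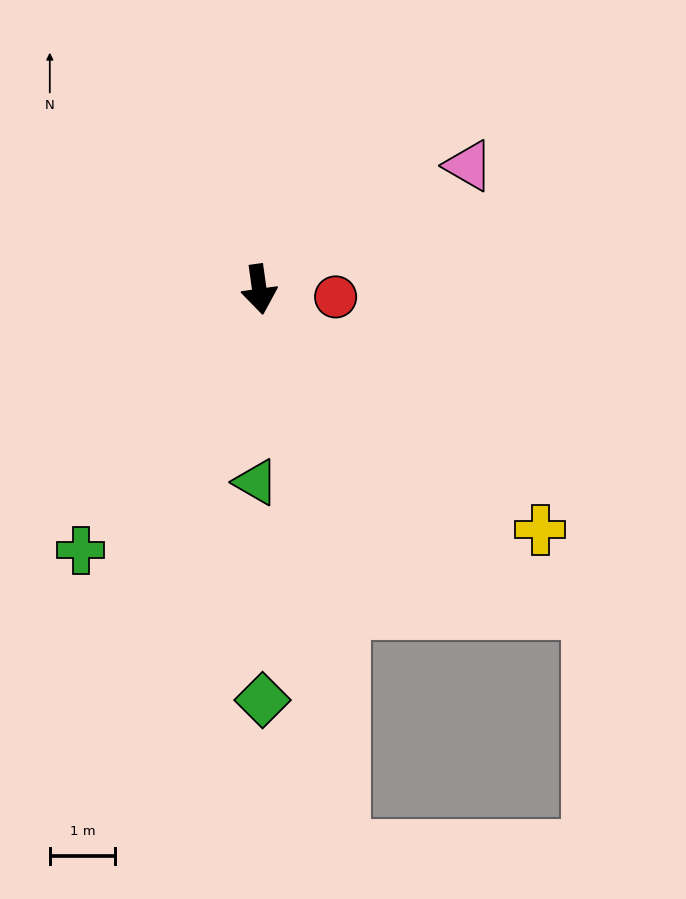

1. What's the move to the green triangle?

turn right 9°, forward 3.0 m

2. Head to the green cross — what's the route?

turn right 42°, forward 4.8 m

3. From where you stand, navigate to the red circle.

turn left 76°, forward 1.2 m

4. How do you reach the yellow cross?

turn left 42°, forward 5.7 m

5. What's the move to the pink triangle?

turn left 113°, forward 3.7 m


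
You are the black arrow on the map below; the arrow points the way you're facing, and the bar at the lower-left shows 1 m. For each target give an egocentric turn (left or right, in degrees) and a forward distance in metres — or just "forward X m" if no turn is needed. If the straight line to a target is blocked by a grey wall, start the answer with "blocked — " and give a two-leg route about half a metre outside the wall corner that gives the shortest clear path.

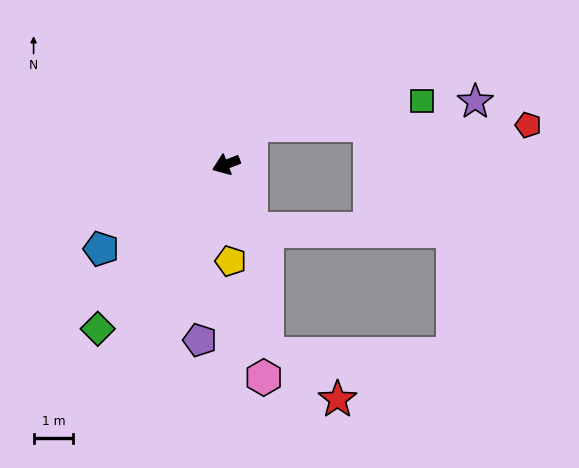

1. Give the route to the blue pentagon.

turn left 13°, forward 3.8 m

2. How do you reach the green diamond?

turn left 31°, forward 5.3 m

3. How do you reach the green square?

blocked — turn right 143°, forward 1.2 m, then turn right 50°, forward 4.4 m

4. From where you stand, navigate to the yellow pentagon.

turn left 72°, forward 2.4 m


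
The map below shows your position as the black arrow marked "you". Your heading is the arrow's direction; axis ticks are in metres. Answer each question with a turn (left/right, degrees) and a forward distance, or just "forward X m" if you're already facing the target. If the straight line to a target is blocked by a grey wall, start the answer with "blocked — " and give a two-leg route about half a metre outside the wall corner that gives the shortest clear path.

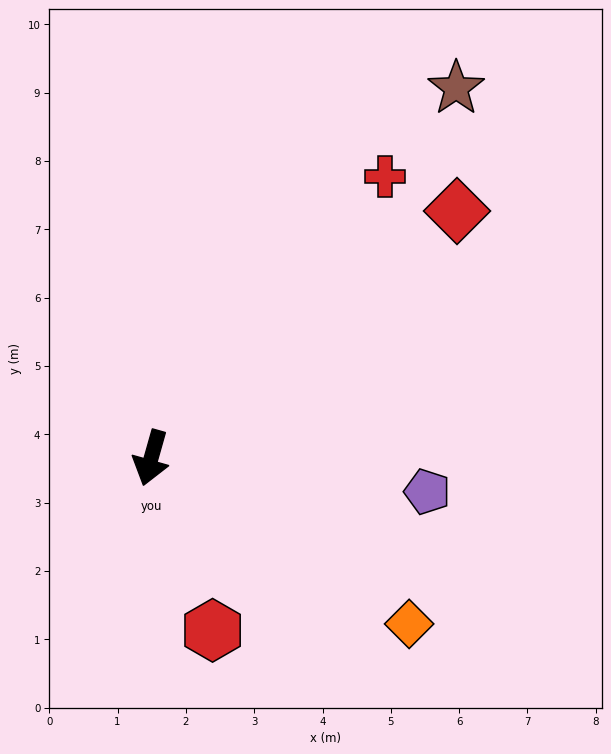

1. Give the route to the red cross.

turn left 156°, forward 5.4 m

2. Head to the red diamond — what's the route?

turn left 145°, forward 5.8 m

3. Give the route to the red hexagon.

turn left 35°, forward 2.7 m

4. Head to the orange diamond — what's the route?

turn left 73°, forward 4.5 m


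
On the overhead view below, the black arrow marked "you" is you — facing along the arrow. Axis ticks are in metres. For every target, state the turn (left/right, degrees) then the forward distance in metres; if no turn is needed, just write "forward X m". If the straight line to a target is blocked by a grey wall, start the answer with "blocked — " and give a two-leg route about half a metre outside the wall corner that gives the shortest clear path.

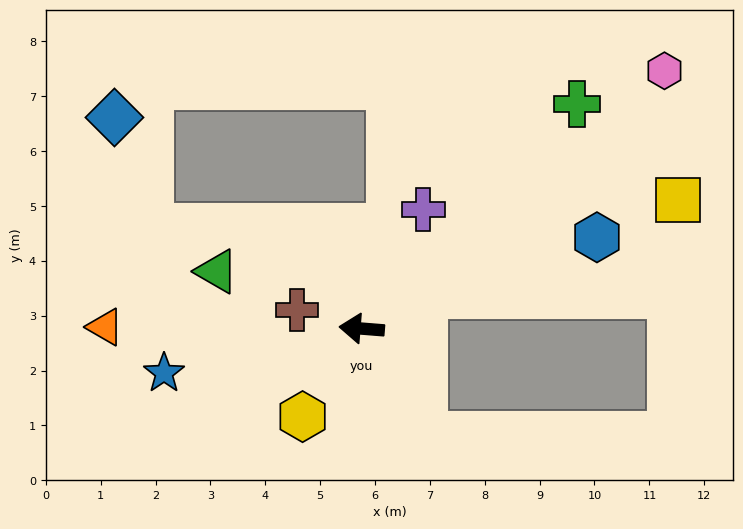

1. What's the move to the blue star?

turn left 17°, forward 3.7 m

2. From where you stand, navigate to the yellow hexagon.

turn left 61°, forward 1.9 m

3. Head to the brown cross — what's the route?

turn right 12°, forward 1.2 m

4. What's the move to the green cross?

turn right 129°, forward 5.7 m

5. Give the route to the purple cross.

turn right 113°, forward 2.4 m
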